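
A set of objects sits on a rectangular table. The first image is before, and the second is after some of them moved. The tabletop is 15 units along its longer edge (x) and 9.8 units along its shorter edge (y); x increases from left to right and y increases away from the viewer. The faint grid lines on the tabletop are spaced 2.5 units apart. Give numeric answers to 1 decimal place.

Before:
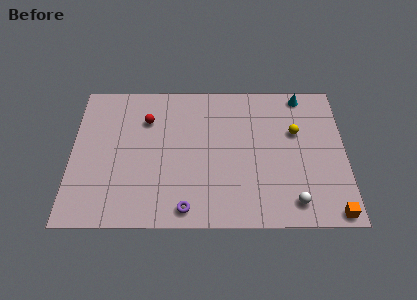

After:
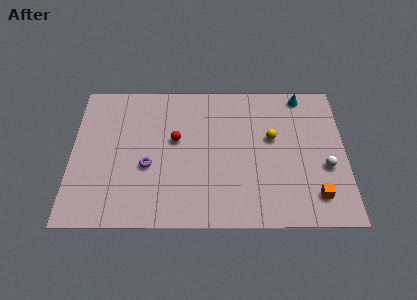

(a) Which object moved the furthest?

the purple torus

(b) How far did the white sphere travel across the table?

2.9

From (12.1, 1.5) to (13.9, 3.8), the white sphere covered √(1.8² + 2.3²) ≈ 2.9 units.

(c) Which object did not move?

the cyan cone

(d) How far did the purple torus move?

3.5

From (6.3, 1.1) to (4.2, 3.9), the purple torus covered √(2.1² + 2.8²) ≈ 3.5 units.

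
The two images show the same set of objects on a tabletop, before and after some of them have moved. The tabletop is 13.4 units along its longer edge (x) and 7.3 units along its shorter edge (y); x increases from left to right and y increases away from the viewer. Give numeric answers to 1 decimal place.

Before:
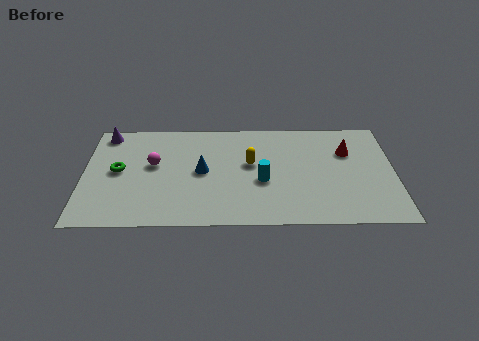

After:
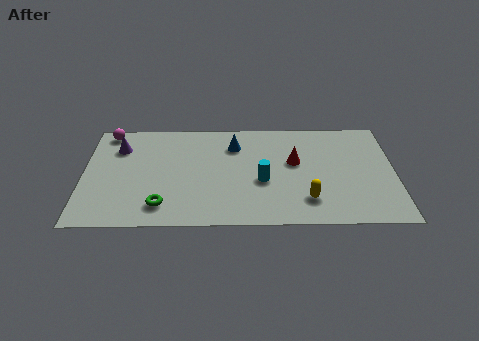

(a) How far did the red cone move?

2.4

From (11.4, 5.0) to (9.1, 4.3), the red cone covered √(2.3² + 0.7²) ≈ 2.4 units.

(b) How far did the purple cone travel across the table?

1.2

The purple cone was near (0.9, 6.4) before and (1.5, 5.4) after, so it travelled √(0.6² + 1.0²) ≈ 1.2 units.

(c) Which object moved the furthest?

the yellow capsule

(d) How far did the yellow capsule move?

3.5

The yellow capsule was near (7.2, 4.2) before and (9.6, 1.7) after, so it travelled √(2.4² + 2.5²) ≈ 3.5 units.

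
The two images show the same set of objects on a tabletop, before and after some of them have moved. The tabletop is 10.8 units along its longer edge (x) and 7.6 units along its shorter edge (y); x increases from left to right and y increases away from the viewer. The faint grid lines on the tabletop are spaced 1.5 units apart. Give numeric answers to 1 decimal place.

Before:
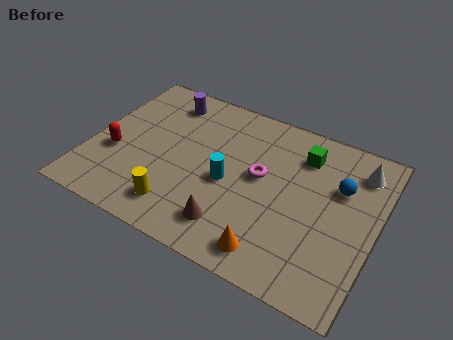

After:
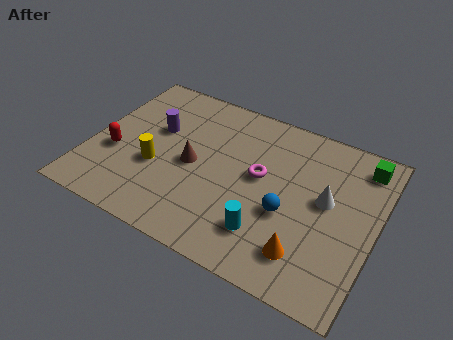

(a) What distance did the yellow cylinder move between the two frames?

1.9

The yellow cylinder was near (3.7, 1.4) before and (2.6, 2.9) after, so it travelled √(1.1² + 1.5²) ≈ 1.9 units.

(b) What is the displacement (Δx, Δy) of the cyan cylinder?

(1.7, -1.6)

The cyan cylinder started near (5.3, 3.4) and ended near (7.0, 1.8).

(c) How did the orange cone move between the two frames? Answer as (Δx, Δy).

(1.2, 0.5)

The orange cone was at about (7.3, 1.1) and moved to about (8.5, 1.6).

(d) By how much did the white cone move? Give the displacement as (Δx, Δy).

(-1.0, -1.9)

The white cone was at about (9.9, 6.1) and moved to about (8.9, 4.2).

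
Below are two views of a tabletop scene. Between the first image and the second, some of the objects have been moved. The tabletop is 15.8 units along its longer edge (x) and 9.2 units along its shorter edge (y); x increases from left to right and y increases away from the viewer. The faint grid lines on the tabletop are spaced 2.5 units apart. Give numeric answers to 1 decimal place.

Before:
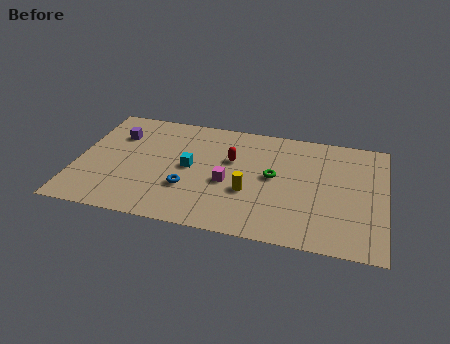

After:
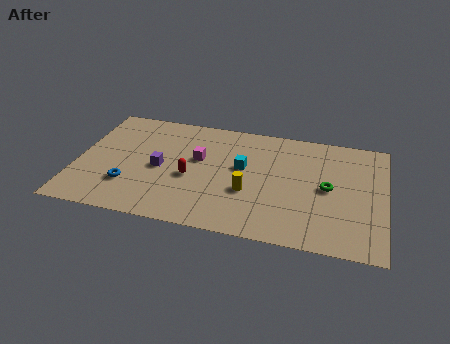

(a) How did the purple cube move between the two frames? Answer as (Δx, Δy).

(2.4, -2.3)

The purple cube started near (1.9, 6.6) and ended near (4.3, 4.3).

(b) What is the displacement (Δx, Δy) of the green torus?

(2.8, -0.3)

The green torus started near (10.1, 4.9) and ended near (12.9, 4.6).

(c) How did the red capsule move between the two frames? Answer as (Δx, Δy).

(-2.0, -1.9)

From the two frames, the red capsule sits at roughly (7.9, 5.8) before and (5.9, 3.9) after.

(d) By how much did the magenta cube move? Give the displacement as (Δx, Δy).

(-1.6, 1.6)

From the two frames, the magenta cube sits at roughly (7.8, 3.9) before and (6.2, 5.5) after.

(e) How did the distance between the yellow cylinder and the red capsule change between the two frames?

+0.4

The distance was about 2.6 in the first image and 3.0 in the second, so they moved 0.4 units further apart.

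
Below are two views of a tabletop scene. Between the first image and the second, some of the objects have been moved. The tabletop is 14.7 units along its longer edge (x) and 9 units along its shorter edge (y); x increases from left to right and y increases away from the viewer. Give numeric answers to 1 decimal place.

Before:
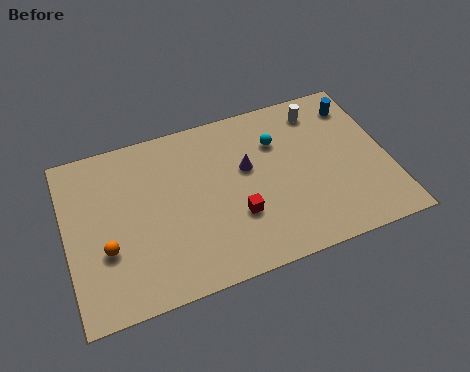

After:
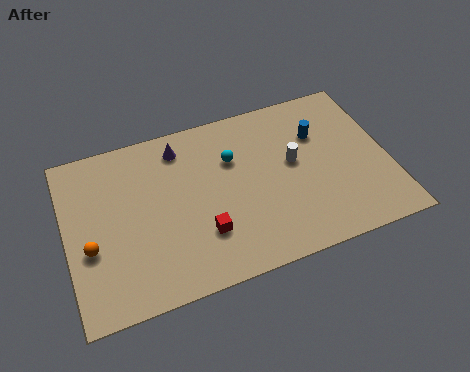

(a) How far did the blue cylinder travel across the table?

2.2

From (13.6, 7.3) to (11.7, 6.2), the blue cylinder covered √(1.9² + 1.1²) ≈ 2.2 units.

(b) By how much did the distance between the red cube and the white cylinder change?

-1.2

The distance was about 6.2 in the first image and 5.0 in the second, so they moved 1.2 units closer together.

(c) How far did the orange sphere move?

0.8

The orange sphere moved from about (1.7, 3.2) to (1.0, 3.5), a distance of √(0.7² + 0.3²) ≈ 0.8.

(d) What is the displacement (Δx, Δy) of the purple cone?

(-2.9, 2.1)

The purple cone started near (8.3, 5.4) and ended near (5.4, 7.5).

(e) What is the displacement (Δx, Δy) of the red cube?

(-1.6, -0.4)

The red cube started near (7.6, 3.0) and ended near (6.0, 2.6).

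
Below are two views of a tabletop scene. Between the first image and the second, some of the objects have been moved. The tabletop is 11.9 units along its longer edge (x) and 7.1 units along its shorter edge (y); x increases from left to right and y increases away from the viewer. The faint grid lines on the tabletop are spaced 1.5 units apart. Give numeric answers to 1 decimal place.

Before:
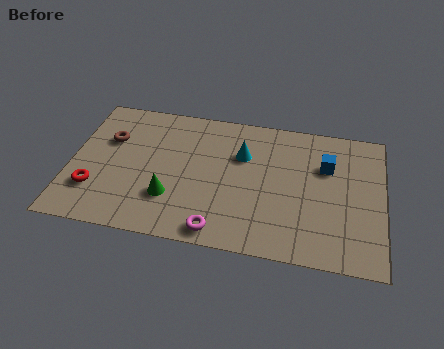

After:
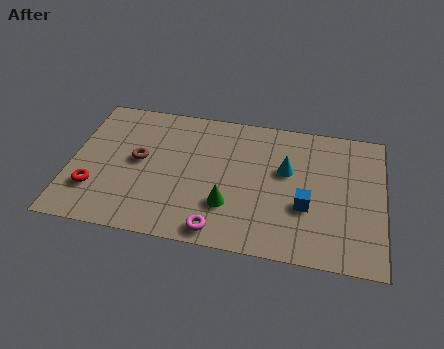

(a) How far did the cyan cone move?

1.8

The cyan cone moved from about (6.5, 4.8) to (8.2, 4.3), a distance of √(1.7² + 0.5²) ≈ 1.8.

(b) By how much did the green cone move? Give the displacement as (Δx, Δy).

(2.2, 0.0)

The green cone was at about (3.9, 2.1) and moved to about (6.1, 2.1).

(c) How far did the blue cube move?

2.3

The blue cube was near (9.7, 4.8) before and (9.0, 2.6) after, so it travelled √(0.7² + 2.2²) ≈ 2.3 units.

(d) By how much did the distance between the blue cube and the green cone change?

-3.5

The distance was about 6.4 in the first image and 2.9 in the second, so they moved 3.5 units closer together.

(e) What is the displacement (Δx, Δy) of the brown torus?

(1.2, -0.9)

From the two frames, the brown torus sits at roughly (1.4, 4.7) before and (2.6, 3.8) after.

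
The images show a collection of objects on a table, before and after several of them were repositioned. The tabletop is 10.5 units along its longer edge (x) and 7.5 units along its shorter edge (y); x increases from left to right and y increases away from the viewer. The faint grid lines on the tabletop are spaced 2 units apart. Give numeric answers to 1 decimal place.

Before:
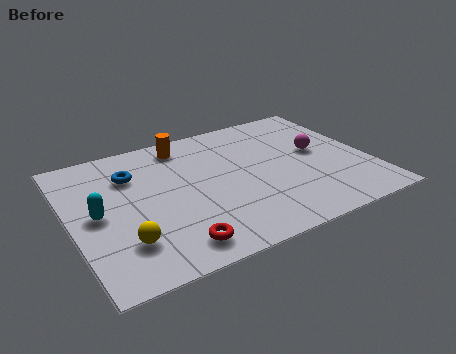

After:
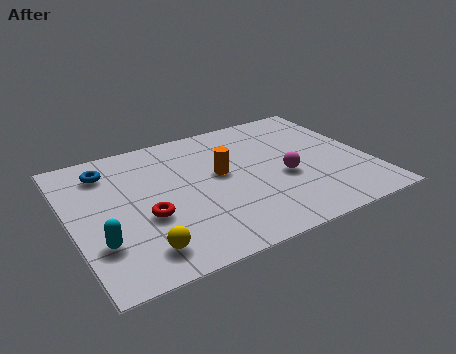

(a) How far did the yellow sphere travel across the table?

0.8

From (1.6, 1.9) to (2.1, 1.3), the yellow sphere covered √(0.5² + 0.6²) ≈ 0.8 units.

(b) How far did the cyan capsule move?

1.5

From (0.9, 3.7) to (0.8, 2.2), the cyan capsule covered √(0.1² + 1.5²) ≈ 1.5 units.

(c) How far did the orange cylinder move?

2.4

The orange cylinder moved from about (4.3, 6.4) to (5.3, 4.2), a distance of √(1.0² + 2.2²) ≈ 2.4.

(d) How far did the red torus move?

1.9

The red torus moved from about (3.2, 1.1) to (2.5, 2.9), a distance of √(0.7² + 1.8²) ≈ 1.9.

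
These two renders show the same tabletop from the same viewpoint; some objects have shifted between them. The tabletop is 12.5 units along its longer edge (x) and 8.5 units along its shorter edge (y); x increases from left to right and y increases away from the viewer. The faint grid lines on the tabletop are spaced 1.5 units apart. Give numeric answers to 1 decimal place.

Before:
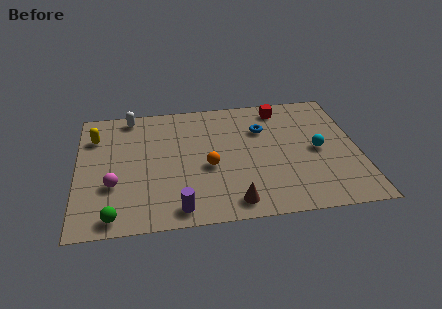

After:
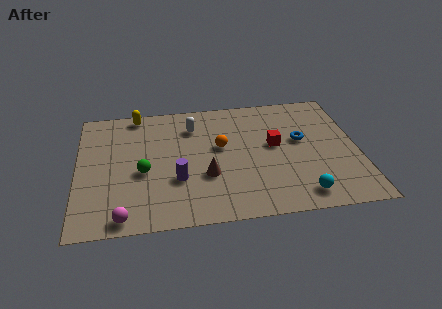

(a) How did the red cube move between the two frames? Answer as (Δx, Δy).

(-0.4, -2.6)

From the two frames, the red cube sits at roughly (9.2, 7.3) before and (8.8, 4.7) after.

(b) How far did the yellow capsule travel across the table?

2.4

From (0.8, 6.3) to (2.7, 7.7), the yellow capsule covered √(1.9² + 1.4²) ≈ 2.4 units.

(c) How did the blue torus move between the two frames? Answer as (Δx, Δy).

(1.7, -1.0)

The blue torus was at about (8.3, 5.9) and moved to about (10.0, 4.9).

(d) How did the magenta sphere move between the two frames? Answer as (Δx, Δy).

(0.4, -2.1)

The magenta sphere was at about (1.6, 2.9) and moved to about (2.0, 0.8).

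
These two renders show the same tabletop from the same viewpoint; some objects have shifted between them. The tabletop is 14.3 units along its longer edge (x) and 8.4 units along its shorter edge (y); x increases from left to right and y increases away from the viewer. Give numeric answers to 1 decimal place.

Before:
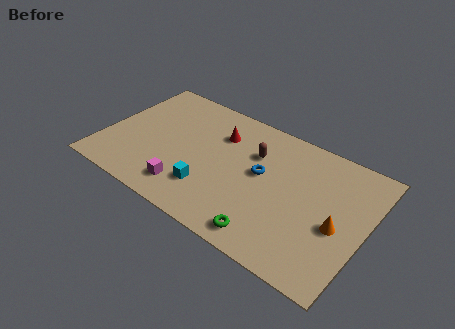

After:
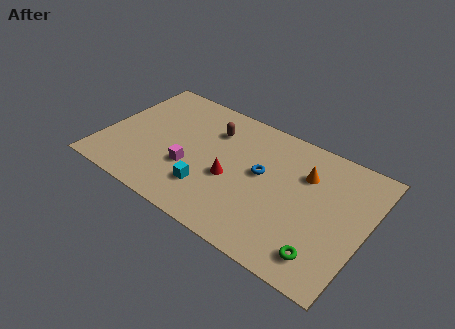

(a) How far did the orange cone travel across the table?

3.1

From (12.9, 3.6) to (10.8, 5.9), the orange cone covered √(2.1² + 2.3²) ≈ 3.1 units.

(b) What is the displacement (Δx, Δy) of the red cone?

(1.1, -2.6)

The red cone started near (6.0, 6.1) and ended near (7.1, 3.5).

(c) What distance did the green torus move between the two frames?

2.9

The green torus moved from about (9.6, 1.1) to (12.5, 1.5), a distance of √(2.9² + 0.4²) ≈ 2.9.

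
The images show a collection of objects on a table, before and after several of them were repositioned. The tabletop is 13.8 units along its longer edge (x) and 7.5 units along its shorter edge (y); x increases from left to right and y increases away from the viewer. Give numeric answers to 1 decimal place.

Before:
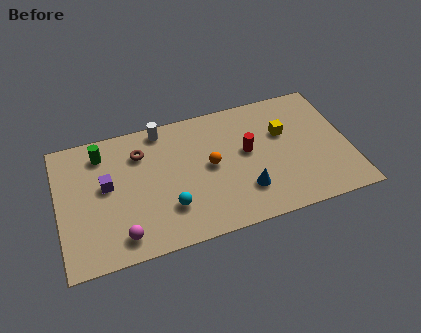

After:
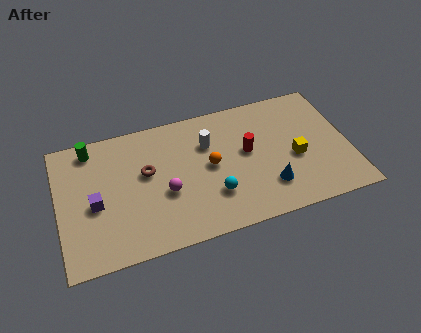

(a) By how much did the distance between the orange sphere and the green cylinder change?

+0.6

Before: roughly 5.5 units apart; after: 6.1. That's 0.6 units further apart.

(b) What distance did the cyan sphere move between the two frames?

2.1

The cyan sphere was near (5.1, 2.1) before and (7.2, 2.2) after, so it travelled √(2.1² + 0.1²) ≈ 2.1 units.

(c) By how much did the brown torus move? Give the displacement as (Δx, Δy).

(0.2, -1.2)

From the two frames, the brown torus sits at roughly (4.0, 5.6) before and (4.2, 4.4) after.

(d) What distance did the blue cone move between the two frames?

1.1

From (8.7, 2.0) to (9.8, 1.9), the blue cone covered √(1.1² + 0.1²) ≈ 1.1 units.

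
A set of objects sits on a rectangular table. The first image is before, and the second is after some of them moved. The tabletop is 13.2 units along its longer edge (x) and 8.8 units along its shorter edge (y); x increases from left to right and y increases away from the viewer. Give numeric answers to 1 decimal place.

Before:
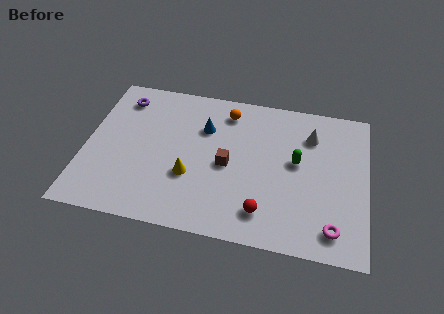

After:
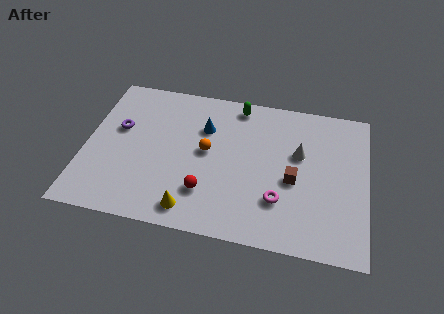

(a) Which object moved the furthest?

the green capsule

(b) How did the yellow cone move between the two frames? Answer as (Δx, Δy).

(0.2, -1.9)

The yellow cone was at about (5.0, 3.1) and moved to about (5.2, 1.2).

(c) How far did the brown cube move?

3.1

The brown cube moved from about (6.7, 4.1) to (9.8, 3.8), a distance of √(3.1² + 0.3²) ≈ 3.1.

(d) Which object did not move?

the blue cone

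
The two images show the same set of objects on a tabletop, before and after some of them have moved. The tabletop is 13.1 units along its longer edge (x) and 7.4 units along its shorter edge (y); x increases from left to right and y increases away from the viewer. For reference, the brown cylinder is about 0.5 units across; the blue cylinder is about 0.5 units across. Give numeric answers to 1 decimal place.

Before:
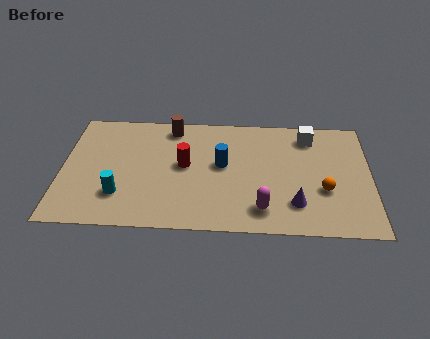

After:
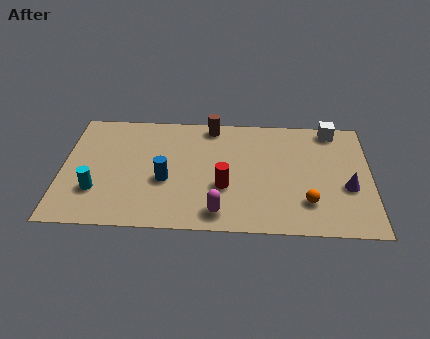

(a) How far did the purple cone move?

2.5

From (9.9, 1.8) to (12.1, 2.9), the purple cone covered √(2.2² + 1.1²) ≈ 2.5 units.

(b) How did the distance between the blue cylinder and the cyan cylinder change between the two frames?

-1.8

Before: roughly 4.8 units apart; after: 3.0. That's 1.8 units closer together.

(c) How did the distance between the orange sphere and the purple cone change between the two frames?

+0.5

The distance was about 1.5 in the first image and 2.0 in the second, so they moved 0.5 units further apart.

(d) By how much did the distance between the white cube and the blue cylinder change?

+3.8

The distance was about 4.2 in the first image and 8.0 in the second, so they moved 3.8 units further apart.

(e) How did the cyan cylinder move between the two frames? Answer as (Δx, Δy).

(-1.0, 0.2)

From the two frames, the cyan cylinder sits at roughly (2.5, 2.0) before and (1.5, 2.2) after.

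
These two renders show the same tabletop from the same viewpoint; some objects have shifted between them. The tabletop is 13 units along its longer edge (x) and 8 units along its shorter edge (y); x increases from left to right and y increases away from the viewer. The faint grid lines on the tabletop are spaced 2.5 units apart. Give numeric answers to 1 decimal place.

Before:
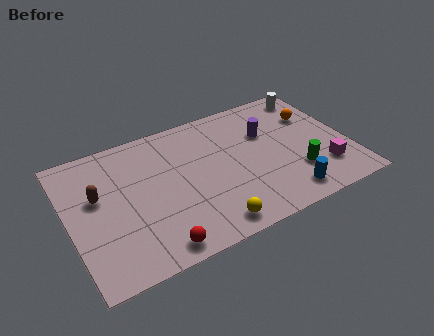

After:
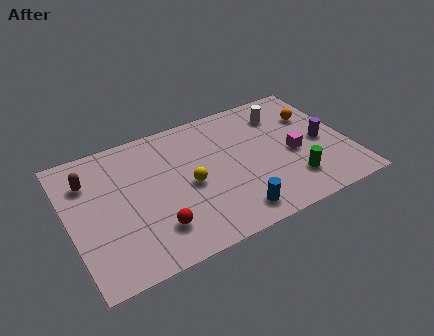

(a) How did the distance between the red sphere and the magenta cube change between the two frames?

-1.2

Before: roughly 8.1 units apart; after: 6.9. That's 1.2 units closer together.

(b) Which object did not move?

the orange sphere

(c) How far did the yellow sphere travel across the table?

2.8

From (6.1, 1.0) to (5.5, 3.7), the yellow sphere covered √(0.6² + 2.7²) ≈ 2.8 units.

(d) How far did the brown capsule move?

1.1

The brown capsule moved from about (1.4, 4.8) to (1.1, 5.9), a distance of √(0.3² + 1.1²) ≈ 1.1.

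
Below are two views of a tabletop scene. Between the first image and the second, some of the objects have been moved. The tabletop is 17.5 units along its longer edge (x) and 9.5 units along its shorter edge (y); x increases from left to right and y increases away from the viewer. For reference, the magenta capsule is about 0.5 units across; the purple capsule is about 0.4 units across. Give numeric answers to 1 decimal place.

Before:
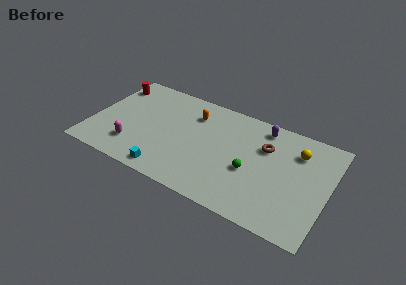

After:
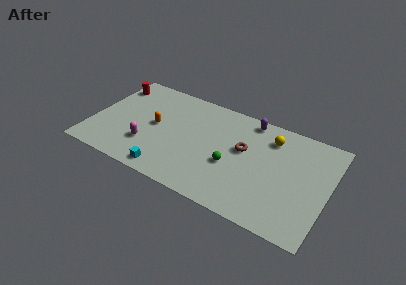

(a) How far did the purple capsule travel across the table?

1.0

The purple capsule moved from about (12.3, 8.2) to (11.3, 8.5), a distance of √(1.0² + 0.3²) ≈ 1.0.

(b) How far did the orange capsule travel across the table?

3.5

From (7.2, 7.2) to (4.6, 4.9), the orange capsule covered √(2.6² + 2.3²) ≈ 3.5 units.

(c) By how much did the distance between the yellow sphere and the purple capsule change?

-0.9

The distance was about 2.9 in the first image and 2.0 in the second, so they moved 0.9 units closer together.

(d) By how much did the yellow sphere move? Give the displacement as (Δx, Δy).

(-2.0, 0.4)

From the two frames, the yellow sphere sits at roughly (15.0, 7.1) before and (13.0, 7.5) after.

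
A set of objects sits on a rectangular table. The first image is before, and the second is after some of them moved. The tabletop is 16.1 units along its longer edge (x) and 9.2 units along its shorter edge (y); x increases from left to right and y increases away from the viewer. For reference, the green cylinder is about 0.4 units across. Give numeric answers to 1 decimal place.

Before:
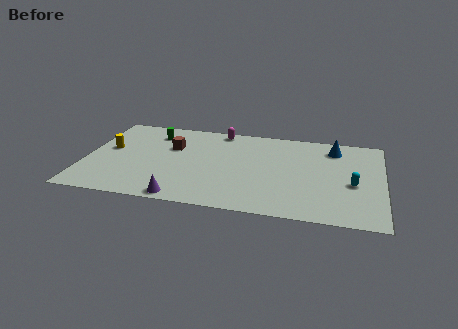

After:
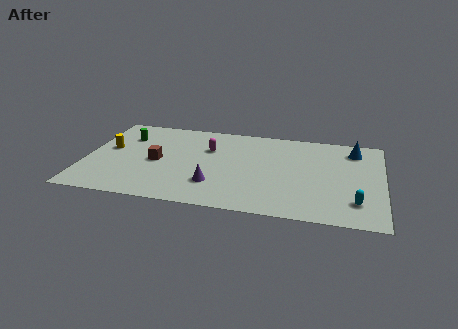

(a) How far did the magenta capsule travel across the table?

2.2

The magenta capsule moved from about (7.1, 8.3) to (6.6, 6.2), a distance of √(0.5² + 2.1²) ≈ 2.2.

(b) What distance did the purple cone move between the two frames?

2.3

The purple cone moved from about (5.5, 0.8) to (7.1, 2.5), a distance of √(1.6² + 1.7²) ≈ 2.3.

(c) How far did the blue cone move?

1.1

From (13.4, 7.5) to (14.5, 7.5), the blue cone covered √(1.1² + 0.0²) ≈ 1.1 units.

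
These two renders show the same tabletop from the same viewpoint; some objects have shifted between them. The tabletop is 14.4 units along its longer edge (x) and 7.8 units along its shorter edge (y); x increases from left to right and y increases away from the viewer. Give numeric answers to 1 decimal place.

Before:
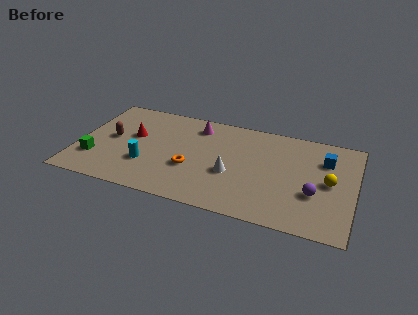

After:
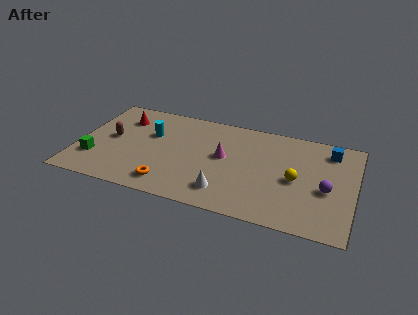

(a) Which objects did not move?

the brown capsule and the green cube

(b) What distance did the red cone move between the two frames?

1.5

The red cone moved from about (2.8, 4.6) to (2.1, 5.9), a distance of √(0.7² + 1.3²) ≈ 1.5.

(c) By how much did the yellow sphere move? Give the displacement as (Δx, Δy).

(-1.7, -0.3)

From the two frames, the yellow sphere sits at roughly (13.1, 3.9) before and (11.4, 3.6) after.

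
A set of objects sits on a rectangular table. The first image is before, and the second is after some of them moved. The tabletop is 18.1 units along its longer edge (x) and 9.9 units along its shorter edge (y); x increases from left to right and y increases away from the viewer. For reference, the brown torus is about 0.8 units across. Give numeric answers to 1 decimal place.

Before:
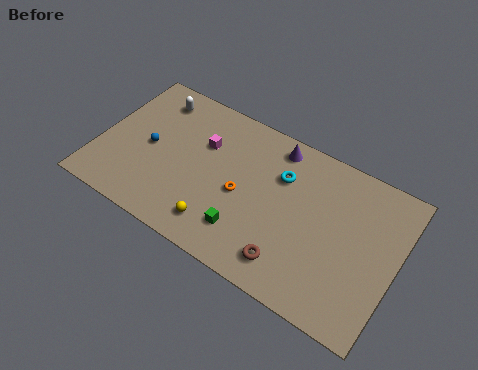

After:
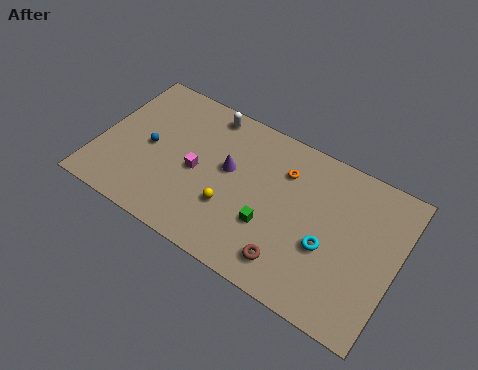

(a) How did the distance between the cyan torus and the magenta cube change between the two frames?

+3.3

The distance was about 4.8 in the first image and 8.1 in the second, so they moved 3.3 units further apart.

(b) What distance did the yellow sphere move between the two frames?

1.6

From (7.8, 1.8) to (8.3, 3.3), the yellow sphere covered √(0.5² + 1.5²) ≈ 1.6 units.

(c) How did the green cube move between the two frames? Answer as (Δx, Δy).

(1.3, 1.1)

The green cube was at about (9.4, 2.3) and moved to about (10.7, 3.4).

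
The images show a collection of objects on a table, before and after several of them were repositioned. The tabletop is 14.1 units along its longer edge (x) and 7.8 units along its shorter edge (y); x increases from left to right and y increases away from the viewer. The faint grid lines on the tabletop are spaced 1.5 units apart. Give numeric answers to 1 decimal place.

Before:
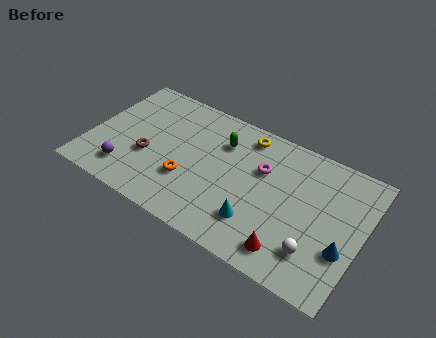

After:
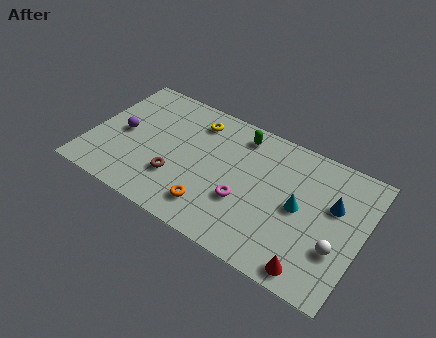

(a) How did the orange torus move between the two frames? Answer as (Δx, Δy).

(1.4, -1.0)

From the two frames, the orange torus sits at roughly (5.3, 2.6) before and (6.7, 1.6) after.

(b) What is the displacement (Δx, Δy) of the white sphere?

(1.0, 0.7)

From the two frames, the white sphere sits at roughly (12.0, 1.9) before and (13.0, 2.6) after.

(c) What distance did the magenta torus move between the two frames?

2.4

The magenta torus moved from about (8.8, 5.1) to (8.2, 2.8), a distance of √(0.6² + 2.3²) ≈ 2.4.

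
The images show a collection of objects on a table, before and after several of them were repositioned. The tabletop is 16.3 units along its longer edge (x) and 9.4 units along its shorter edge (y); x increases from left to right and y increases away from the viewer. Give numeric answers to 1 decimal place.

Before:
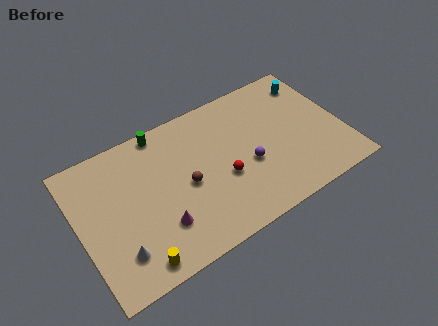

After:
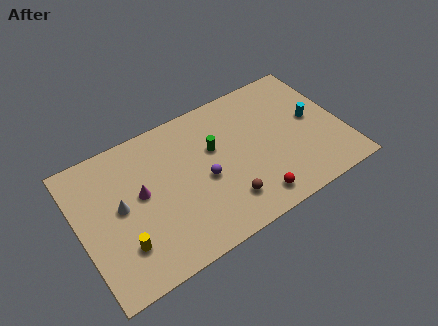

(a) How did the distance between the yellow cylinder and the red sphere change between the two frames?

+1.6

The distance was about 6.4 in the first image and 8.0 in the second, so they moved 1.6 units further apart.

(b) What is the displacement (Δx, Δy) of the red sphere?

(1.5, -2.3)

The red sphere started near (8.7, 3.7) and ended near (10.2, 1.4).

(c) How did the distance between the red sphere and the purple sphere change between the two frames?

+2.2

They were about 1.6 units apart before and 3.8 after — 2.2 units further apart.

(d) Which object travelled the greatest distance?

the green cylinder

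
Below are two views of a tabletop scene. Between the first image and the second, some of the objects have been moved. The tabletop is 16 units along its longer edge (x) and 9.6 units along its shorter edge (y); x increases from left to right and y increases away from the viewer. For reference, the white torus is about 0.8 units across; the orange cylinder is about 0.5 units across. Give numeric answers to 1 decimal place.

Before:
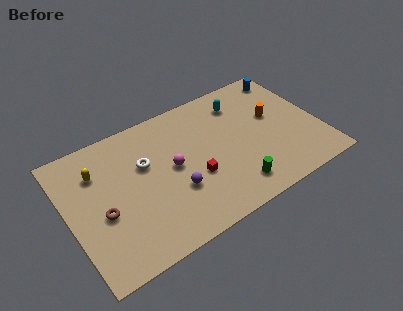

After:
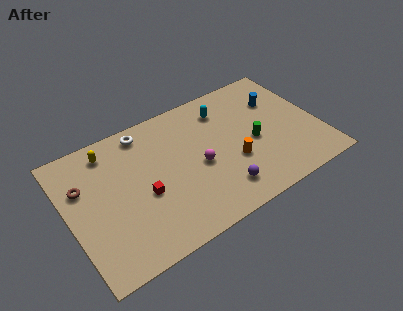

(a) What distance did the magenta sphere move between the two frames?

1.7

From (6.6, 5.0) to (8.2, 4.3), the magenta sphere covered √(1.6² + 0.7²) ≈ 1.7 units.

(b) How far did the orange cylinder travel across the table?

3.7

The orange cylinder was near (13.3, 5.6) before and (10.3, 3.5) after, so it travelled √(3.0² + 2.1²) ≈ 3.7 units.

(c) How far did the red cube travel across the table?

3.2

From (7.8, 3.6) to (4.6, 4.0), the red cube covered √(3.2² + 0.4²) ≈ 3.2 units.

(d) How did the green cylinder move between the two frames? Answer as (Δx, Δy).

(1.8, 2.6)

The green cylinder was at about (10.0, 1.7) and moved to about (11.8, 4.3).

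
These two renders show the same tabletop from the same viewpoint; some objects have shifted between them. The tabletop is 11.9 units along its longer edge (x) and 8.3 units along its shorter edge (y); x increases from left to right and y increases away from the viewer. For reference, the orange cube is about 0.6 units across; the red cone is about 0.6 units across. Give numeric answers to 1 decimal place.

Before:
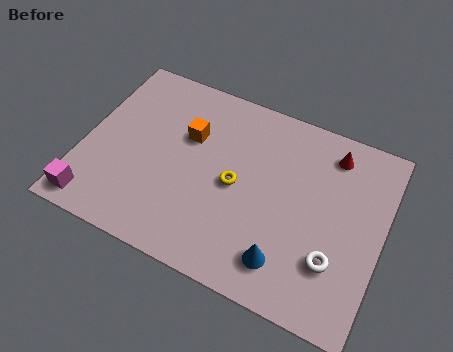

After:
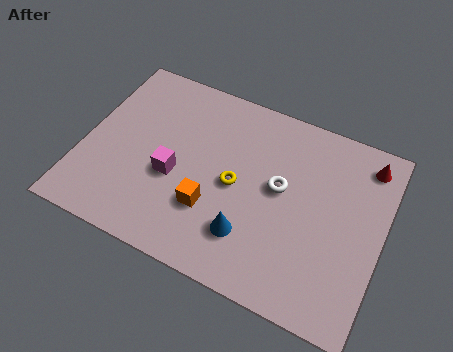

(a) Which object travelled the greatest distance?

the magenta cube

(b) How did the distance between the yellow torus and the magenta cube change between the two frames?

-3.6

Before: roughly 6.1 units apart; after: 2.5. That's 3.6 units closer together.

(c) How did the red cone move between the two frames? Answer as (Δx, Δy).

(1.4, 0.1)

The red cone was at about (9.6, 6.9) and moved to about (11.0, 7.0).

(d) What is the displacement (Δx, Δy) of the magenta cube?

(2.9, 2.4)

From the two frames, the magenta cube sits at roughly (0.8, 1.0) before and (3.7, 3.4) after.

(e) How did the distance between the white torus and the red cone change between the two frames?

-0.5

The distance was about 4.5 in the first image and 4.0 in the second, so they moved 0.5 units closer together.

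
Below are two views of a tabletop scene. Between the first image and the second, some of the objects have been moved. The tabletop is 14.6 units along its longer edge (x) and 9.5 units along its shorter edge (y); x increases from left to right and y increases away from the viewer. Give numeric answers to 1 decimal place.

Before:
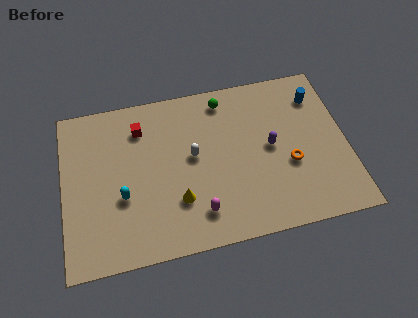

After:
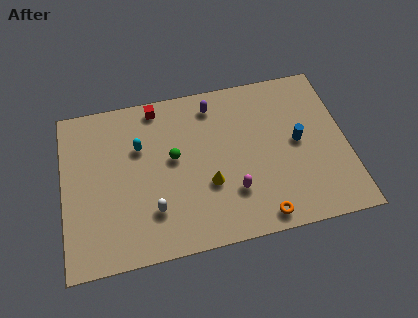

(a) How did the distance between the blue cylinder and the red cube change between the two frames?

-1.2

Before: roughly 9.2 units apart; after: 8.0. That's 1.2 units closer together.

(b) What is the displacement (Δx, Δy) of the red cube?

(0.9, 1.1)

The red cube was at about (4.1, 7.4) and moved to about (5.0, 8.5).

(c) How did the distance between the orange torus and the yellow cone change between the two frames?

-2.4

The distance was about 5.9 in the first image and 3.5 in the second, so they moved 2.4 units closer together.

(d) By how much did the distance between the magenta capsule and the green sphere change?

-2.6

The distance was about 6.5 in the first image and 3.9 in the second, so they moved 2.6 units closer together.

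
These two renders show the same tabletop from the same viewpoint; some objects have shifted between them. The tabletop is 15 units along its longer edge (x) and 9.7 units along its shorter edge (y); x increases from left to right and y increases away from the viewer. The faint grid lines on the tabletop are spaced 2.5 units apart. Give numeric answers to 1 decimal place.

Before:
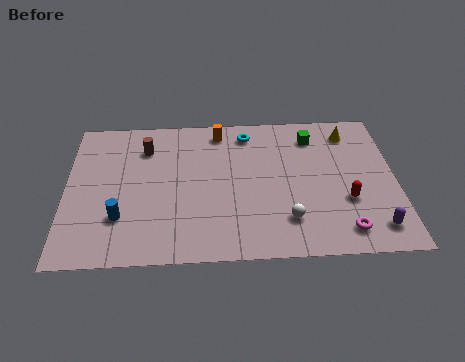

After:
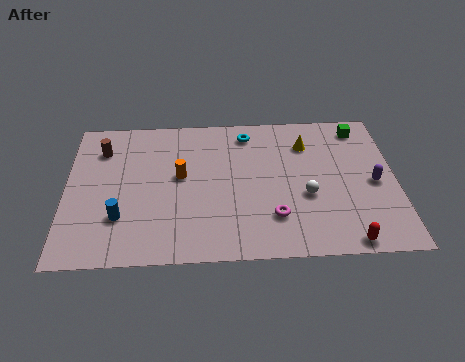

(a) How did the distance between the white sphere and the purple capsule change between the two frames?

-0.8

They were about 4.0 units apart before and 3.2 after — 0.8 units closer together.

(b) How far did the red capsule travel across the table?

2.6

The red capsule moved from about (12.7, 3.4) to (12.6, 0.8), a distance of √(0.1² + 2.6²) ≈ 2.6.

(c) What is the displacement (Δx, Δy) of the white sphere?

(0.9, 1.5)

The white sphere started near (10.0, 2.3) and ended near (10.9, 3.8).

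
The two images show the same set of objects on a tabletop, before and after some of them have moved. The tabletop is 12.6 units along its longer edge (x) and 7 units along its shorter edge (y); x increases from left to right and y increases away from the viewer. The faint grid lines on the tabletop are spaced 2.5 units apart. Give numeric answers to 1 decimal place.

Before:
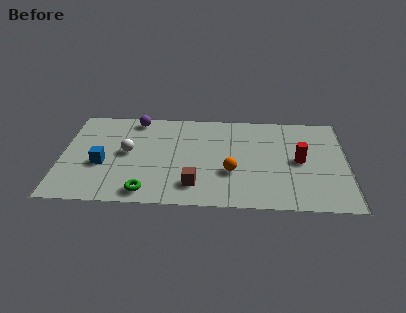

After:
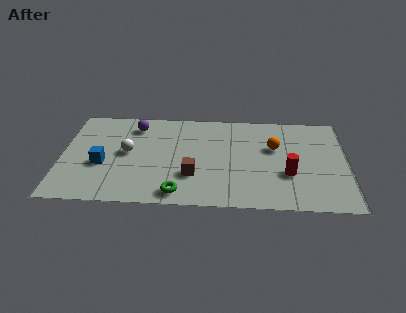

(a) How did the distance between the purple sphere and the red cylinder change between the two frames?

-0.3

The distance was about 7.8 in the first image and 7.5 in the second, so they moved 0.3 units closer together.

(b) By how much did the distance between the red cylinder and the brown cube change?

-0.8

They were about 5.0 units apart before and 4.2 after — 0.8 units closer together.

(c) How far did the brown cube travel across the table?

0.7

The brown cube moved from about (5.9, 1.5) to (5.8, 2.2), a distance of √(0.1² + 0.7²) ≈ 0.7.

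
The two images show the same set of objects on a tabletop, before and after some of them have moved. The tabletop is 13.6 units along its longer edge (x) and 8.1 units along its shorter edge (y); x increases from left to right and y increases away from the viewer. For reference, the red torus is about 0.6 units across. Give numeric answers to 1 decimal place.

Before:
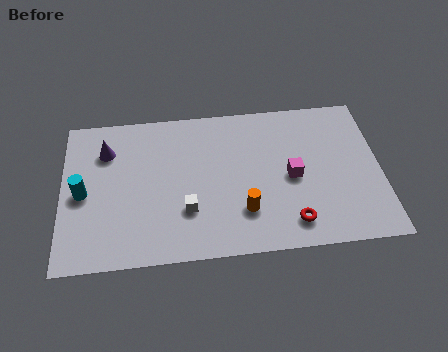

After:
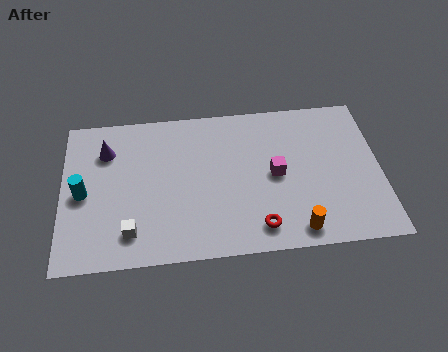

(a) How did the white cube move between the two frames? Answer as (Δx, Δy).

(-2.4, -0.9)

The white cube started near (5.3, 2.5) and ended near (2.9, 1.6).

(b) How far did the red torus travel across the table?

1.4

From (9.7, 1.4) to (8.3, 1.3), the red torus covered √(1.4² + 0.1²) ≈ 1.4 units.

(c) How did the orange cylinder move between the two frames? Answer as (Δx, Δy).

(2.2, -1.2)

The orange cylinder started near (7.7, 2.2) and ended near (9.9, 1.0).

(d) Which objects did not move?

the purple cone and the cyan cylinder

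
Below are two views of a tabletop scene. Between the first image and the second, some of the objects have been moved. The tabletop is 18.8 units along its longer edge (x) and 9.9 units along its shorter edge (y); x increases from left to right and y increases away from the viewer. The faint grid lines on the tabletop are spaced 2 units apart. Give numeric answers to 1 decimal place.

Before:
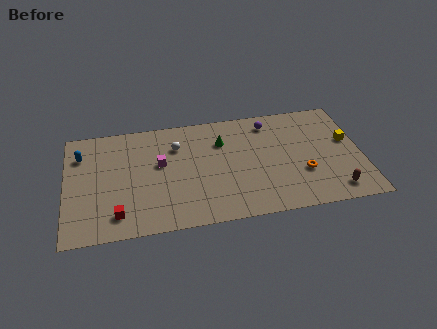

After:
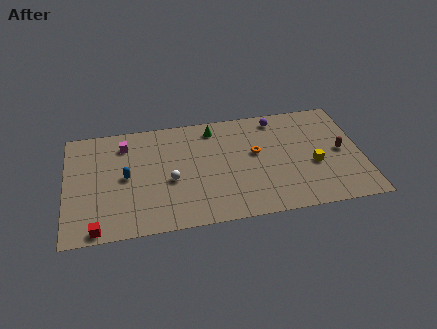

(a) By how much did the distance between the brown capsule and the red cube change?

+2.4

Before: roughly 13.7 units apart; after: 16.1. That's 2.4 units further apart.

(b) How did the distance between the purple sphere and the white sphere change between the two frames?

+2.2

The distance was about 6.1 in the first image and 8.3 in the second, so they moved 2.2 units further apart.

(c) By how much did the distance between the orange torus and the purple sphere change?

-2.0

Before: roughly 5.3 units apart; after: 3.3. That's 2.0 units closer together.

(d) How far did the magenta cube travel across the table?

3.0

From (6.0, 5.8) to (3.8, 7.9), the magenta cube covered √(2.2² + 2.1²) ≈ 3.0 units.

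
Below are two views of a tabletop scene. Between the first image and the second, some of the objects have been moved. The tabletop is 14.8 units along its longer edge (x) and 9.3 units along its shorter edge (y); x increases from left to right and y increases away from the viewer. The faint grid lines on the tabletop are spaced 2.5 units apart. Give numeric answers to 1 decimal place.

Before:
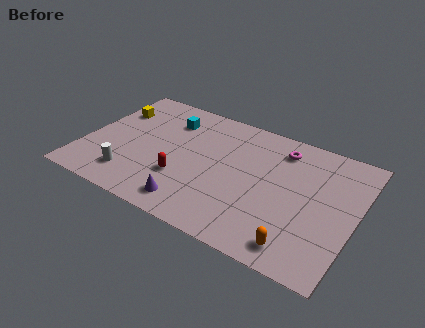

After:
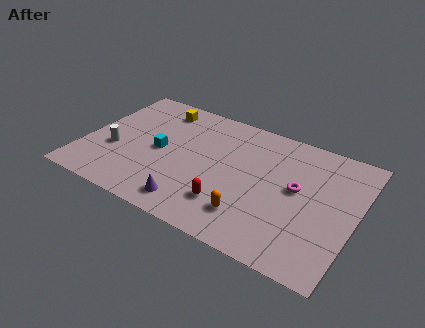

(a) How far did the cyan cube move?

2.6

From (4.2, 7.1) to (4.1, 4.5), the cyan cube covered √(0.1² + 2.6²) ≈ 2.6 units.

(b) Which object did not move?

the purple cone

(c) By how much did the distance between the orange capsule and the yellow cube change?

-4.0

They were about 12.3 units apart before and 8.3 after — 4.0 units closer together.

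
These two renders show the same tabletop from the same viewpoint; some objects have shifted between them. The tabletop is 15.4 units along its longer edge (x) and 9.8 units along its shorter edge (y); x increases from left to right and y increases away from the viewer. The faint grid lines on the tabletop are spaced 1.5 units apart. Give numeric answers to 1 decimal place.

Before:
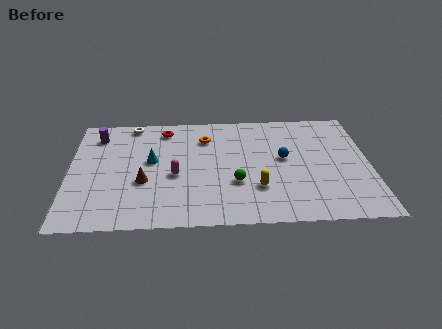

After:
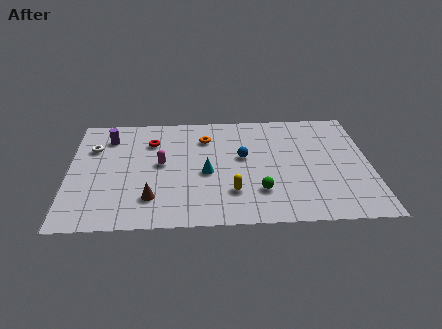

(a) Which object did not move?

the orange torus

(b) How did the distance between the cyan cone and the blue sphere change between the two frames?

-4.5

They were about 6.8 units apart before and 2.3 after — 4.5 units closer together.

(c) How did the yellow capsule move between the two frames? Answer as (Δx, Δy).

(-1.3, -0.3)

The yellow capsule was at about (9.6, 2.9) and moved to about (8.3, 2.6).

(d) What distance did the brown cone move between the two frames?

1.5

From (3.8, 3.7) to (4.2, 2.3), the brown cone covered √(0.4² + 1.4²) ≈ 1.5 units.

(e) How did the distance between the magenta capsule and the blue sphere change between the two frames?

-1.5

Before: roughly 5.7 units apart; after: 4.2. That's 1.5 units closer together.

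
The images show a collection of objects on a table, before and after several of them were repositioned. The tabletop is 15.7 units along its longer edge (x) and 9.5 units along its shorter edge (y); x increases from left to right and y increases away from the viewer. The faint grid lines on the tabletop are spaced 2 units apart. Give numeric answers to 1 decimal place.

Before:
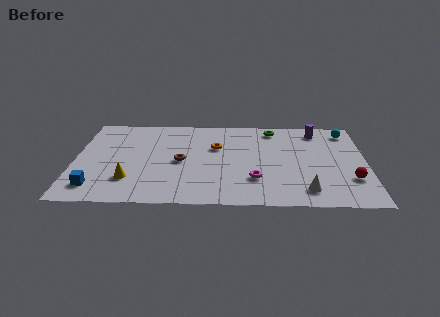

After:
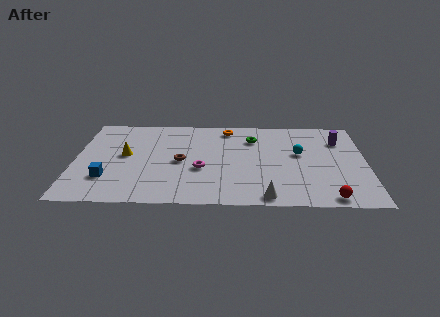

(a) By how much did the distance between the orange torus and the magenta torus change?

+0.7

The distance was about 4.0 in the first image and 4.7 in the second, so they moved 0.7 units further apart.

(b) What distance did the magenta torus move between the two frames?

3.1

The magenta torus moved from about (9.7, 2.7) to (6.8, 3.7), a distance of √(2.9² + 1.0²) ≈ 3.1.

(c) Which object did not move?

the brown torus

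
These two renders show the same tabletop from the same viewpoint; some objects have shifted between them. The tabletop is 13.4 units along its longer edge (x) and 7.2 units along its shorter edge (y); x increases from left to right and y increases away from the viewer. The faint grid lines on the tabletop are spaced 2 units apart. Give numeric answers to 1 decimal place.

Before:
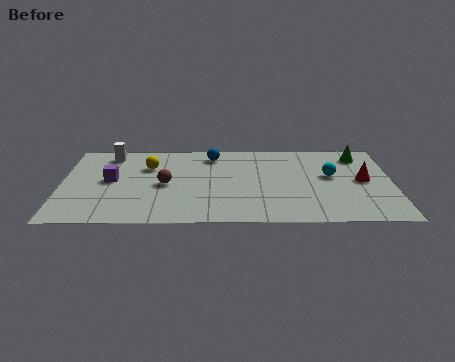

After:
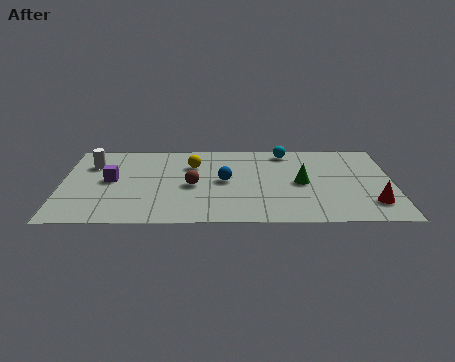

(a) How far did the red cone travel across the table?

2.0

From (12.2, 3.7) to (12.5, 1.7), the red cone covered √(0.3² + 2.0²) ≈ 2.0 units.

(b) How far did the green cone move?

3.4

The green cone was near (12.1, 5.9) before and (9.7, 3.5) after, so it travelled √(2.4² + 2.4²) ≈ 3.4 units.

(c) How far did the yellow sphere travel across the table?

1.8

The yellow sphere was near (3.5, 5.0) before and (5.3, 5.1) after, so it travelled √(1.8² + 0.1²) ≈ 1.8 units.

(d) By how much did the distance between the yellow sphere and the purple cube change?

+1.6

They were about 1.9 units apart before and 3.5 after — 1.6 units further apart.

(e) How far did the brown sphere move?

1.1

The brown sphere was near (4.2, 3.4) before and (5.3, 3.3) after, so it travelled √(1.1² + 0.1²) ≈ 1.1 units.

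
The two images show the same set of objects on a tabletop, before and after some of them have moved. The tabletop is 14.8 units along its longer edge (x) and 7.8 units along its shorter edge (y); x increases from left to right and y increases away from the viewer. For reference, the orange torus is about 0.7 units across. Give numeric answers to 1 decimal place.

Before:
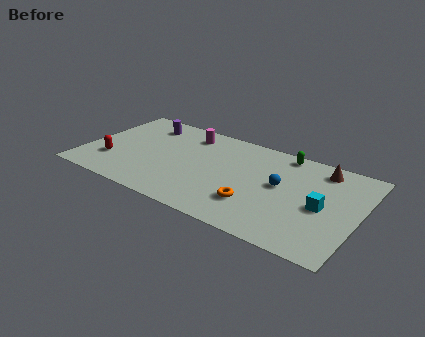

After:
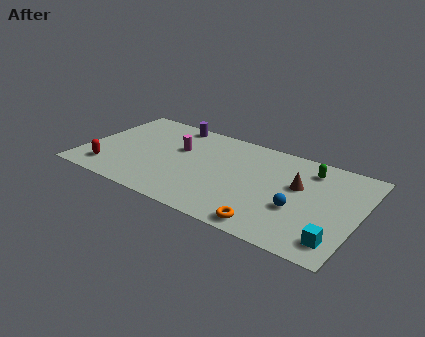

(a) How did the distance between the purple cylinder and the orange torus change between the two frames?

+0.9

The distance was about 7.9 in the first image and 8.8 in the second, so they moved 0.9 units further apart.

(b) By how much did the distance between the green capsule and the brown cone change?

-0.5

The distance was about 2.1 in the first image and 1.6 in the second, so they moved 0.5 units closer together.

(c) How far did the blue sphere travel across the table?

1.8

The blue sphere was near (10.6, 4.3) before and (11.7, 2.9) after, so it travelled √(1.1² + 1.4²) ≈ 1.8 units.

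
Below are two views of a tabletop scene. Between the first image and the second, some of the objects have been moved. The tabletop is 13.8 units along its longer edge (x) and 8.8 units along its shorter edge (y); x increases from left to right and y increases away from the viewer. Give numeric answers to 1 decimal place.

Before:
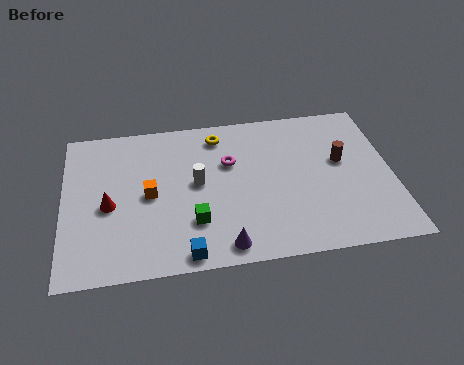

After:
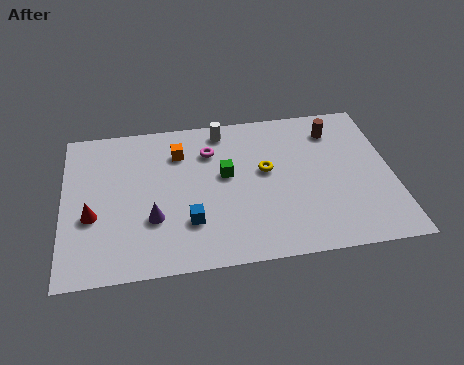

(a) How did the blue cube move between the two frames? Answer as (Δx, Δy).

(0.2, 1.7)

The blue cube was at about (5.0, 0.8) and moved to about (5.2, 2.5).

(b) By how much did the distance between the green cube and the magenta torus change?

-2.0

Before: roughly 3.6 units apart; after: 1.6. That's 2.0 units closer together.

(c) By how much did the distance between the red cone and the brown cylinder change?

+1.0

They were about 9.9 units apart before and 10.9 after — 1.0 units further apart.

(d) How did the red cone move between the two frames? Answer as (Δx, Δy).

(-0.7, -0.5)

The red cone was at about (1.9, 3.9) and moved to about (1.2, 3.4).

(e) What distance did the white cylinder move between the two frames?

3.2

From (5.6, 4.7) to (6.8, 7.7), the white cylinder covered √(1.2² + 3.0²) ≈ 3.2 units.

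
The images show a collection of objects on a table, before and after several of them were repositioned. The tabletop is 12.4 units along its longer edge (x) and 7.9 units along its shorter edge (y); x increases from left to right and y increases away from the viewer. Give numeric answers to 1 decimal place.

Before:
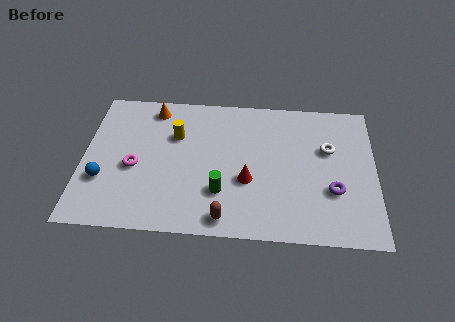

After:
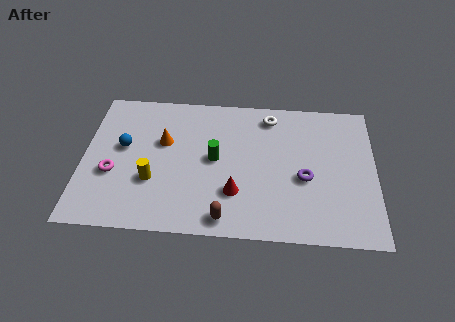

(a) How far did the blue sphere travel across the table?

2.1

The blue sphere was near (0.9, 2.6) before and (1.7, 4.5) after, so it travelled √(0.8² + 1.9²) ≈ 2.1 units.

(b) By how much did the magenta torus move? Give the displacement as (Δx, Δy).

(-0.9, -0.4)

The magenta torus started near (2.2, 3.4) and ended near (1.3, 3.0).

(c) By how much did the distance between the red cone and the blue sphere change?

-0.8

Before: roughly 6.1 units apart; after: 5.3. That's 0.8 units closer together.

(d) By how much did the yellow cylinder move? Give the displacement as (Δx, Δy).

(-0.9, -2.6)

From the two frames, the yellow cylinder sits at roughly (3.9, 5.3) before and (3.0, 2.7) after.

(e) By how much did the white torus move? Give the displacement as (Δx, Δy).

(-2.5, 1.7)

The white torus was at about (10.4, 5.0) and moved to about (7.9, 6.7).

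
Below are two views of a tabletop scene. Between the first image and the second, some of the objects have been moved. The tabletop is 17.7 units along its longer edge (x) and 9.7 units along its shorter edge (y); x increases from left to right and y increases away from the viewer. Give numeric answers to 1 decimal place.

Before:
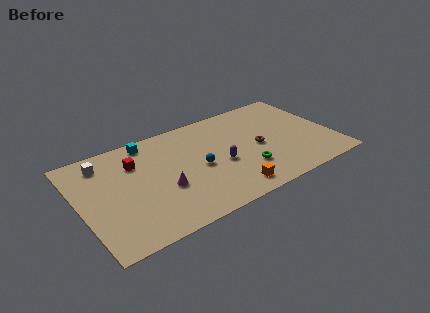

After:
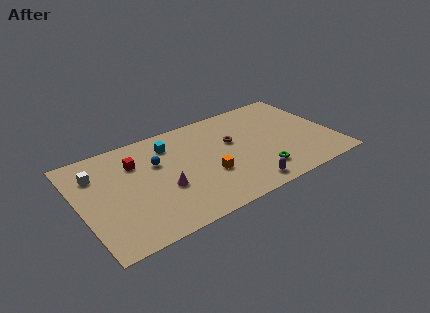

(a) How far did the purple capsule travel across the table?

3.1

From (9.7, 4.1) to (10.9, 1.2), the purple capsule covered √(1.2² + 2.9²) ≈ 3.1 units.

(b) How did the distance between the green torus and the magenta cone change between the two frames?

+0.9

They were about 5.8 units apart before and 6.7 after — 0.9 units further apart.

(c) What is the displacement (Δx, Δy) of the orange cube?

(-1.2, 2.1)

The orange cube was at about (9.9, 1.4) and moved to about (8.7, 3.5).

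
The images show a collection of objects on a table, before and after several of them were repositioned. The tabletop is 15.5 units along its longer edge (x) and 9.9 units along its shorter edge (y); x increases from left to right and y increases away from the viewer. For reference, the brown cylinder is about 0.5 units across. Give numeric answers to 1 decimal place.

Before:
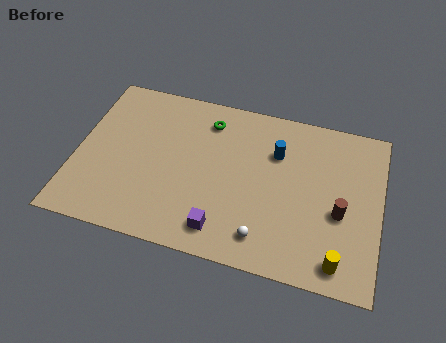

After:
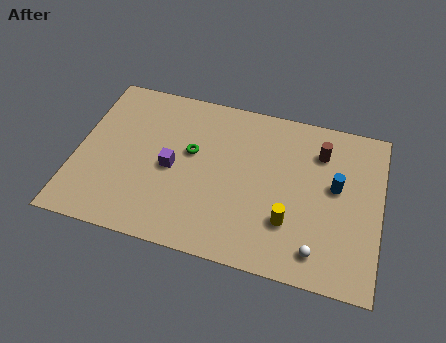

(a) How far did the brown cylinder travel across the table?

3.6

The brown cylinder moved from about (13.5, 4.1) to (12.3, 7.5), a distance of √(1.2² + 3.4²) ≈ 3.6.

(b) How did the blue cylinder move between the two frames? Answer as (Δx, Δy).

(3.1, -1.3)

The blue cylinder started near (10.1, 6.9) and ended near (13.2, 5.6).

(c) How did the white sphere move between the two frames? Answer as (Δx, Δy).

(2.7, -0.1)

From the two frames, the white sphere sits at roughly (9.8, 1.7) before and (12.5, 1.6) after.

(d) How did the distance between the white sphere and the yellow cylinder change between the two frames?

-1.8

They were about 3.8 units apart before and 2.0 after — 1.8 units closer together.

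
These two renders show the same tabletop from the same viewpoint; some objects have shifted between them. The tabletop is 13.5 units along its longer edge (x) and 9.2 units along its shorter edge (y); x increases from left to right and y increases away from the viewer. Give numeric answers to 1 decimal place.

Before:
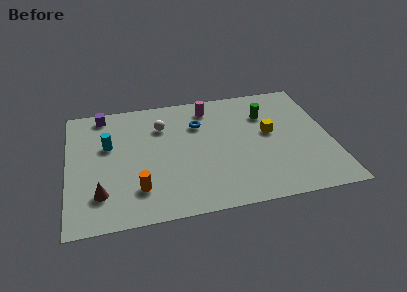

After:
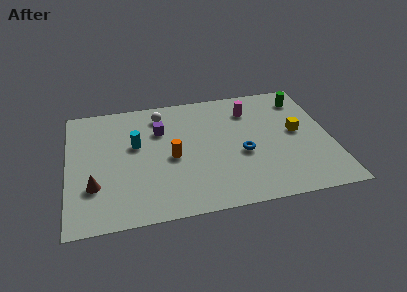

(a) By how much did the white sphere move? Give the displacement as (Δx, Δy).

(0.0, 0.9)

The white sphere started near (4.9, 6.7) and ended near (4.9, 7.6).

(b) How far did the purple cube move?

3.4

From (1.9, 8.2) to (4.8, 6.4), the purple cube covered √(2.9² + 1.8²) ≈ 3.4 units.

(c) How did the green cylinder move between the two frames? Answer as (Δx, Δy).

(2.0, 0.9)

The green cylinder started near (10.3, 6.6) and ended near (12.3, 7.5).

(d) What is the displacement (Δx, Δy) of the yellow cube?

(1.4, -0.2)

The yellow cube started near (10.4, 5.1) and ended near (11.8, 4.9).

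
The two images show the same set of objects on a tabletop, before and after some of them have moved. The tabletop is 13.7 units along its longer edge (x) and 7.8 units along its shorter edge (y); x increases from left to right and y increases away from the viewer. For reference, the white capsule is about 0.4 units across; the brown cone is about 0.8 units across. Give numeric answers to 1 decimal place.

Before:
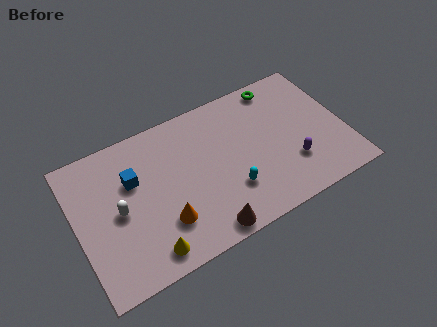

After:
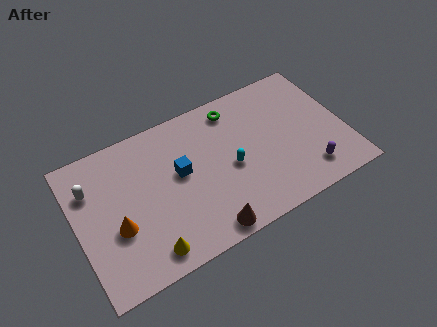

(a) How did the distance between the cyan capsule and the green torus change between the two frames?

-2.4

Before: roughly 5.6 units apart; after: 3.2. That's 2.4 units closer together.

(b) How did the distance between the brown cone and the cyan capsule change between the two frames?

+1.1

Before: roughly 2.1 units apart; after: 3.2. That's 1.1 units further apart.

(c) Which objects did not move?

the yellow cone and the brown cone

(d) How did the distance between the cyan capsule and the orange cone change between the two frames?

+2.5

They were about 3.4 units apart before and 5.9 after — 2.5 units further apart.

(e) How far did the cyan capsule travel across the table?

1.2

From (7.6, 2.3) to (7.8, 3.5), the cyan capsule covered √(0.2² + 1.2²) ≈ 1.2 units.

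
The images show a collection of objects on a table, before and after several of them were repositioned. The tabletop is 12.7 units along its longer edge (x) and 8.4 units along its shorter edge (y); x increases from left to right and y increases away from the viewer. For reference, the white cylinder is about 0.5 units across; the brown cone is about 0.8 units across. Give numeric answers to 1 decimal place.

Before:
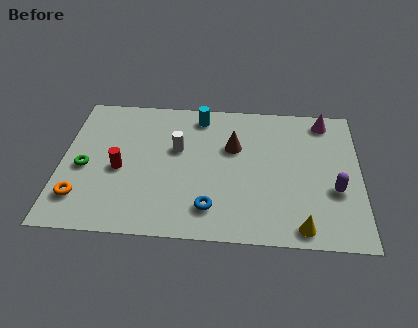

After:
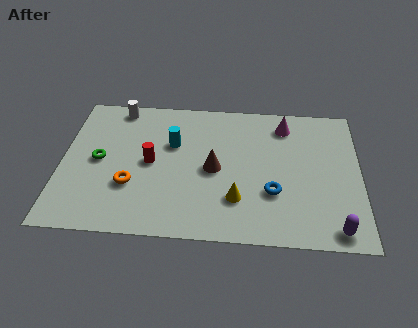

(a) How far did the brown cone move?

1.6

The brown cone moved from about (7.3, 5.4) to (6.5, 4.0), a distance of √(0.8² + 1.4²) ≈ 1.6.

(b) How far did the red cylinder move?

1.4

The red cylinder moved from about (2.5, 3.7) to (3.8, 4.2), a distance of √(1.3² + 0.5²) ≈ 1.4.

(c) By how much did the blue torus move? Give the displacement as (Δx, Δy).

(2.6, 1.1)

The blue torus was at about (6.4, 1.7) and moved to about (9.0, 2.8).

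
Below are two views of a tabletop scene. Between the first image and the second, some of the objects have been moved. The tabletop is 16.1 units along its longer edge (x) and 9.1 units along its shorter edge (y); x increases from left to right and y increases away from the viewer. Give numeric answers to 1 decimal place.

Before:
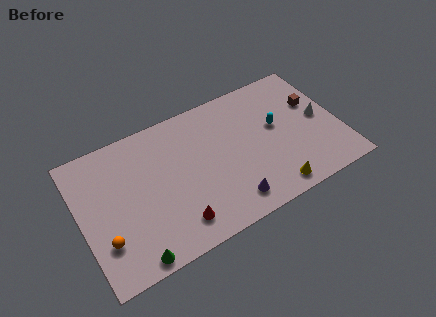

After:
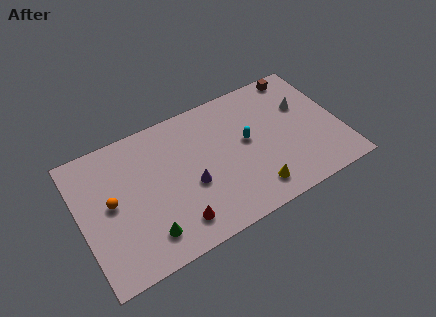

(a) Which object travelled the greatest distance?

the purple cone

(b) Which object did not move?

the red cone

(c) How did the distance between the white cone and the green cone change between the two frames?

-1.7

The distance was about 12.9 in the first image and 11.2 in the second, so they moved 1.7 units closer together.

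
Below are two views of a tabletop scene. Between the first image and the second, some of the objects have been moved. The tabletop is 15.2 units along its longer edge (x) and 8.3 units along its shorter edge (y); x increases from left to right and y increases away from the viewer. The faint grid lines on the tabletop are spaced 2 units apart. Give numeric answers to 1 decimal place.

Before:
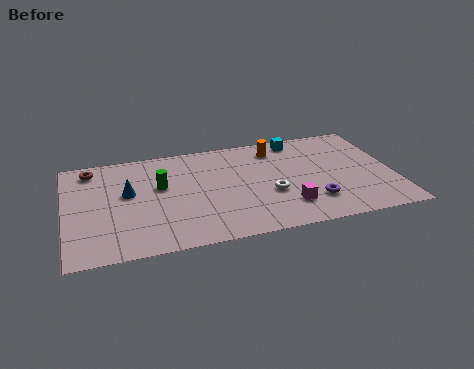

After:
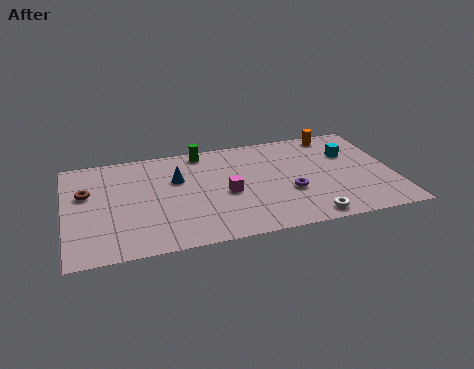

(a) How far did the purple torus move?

1.4

From (11.3, 2.1) to (10.3, 3.1), the purple torus covered √(1.0² + 1.0²) ≈ 1.4 units.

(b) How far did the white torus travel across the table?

2.8

From (9.4, 3.2) to (11.0, 0.9), the white torus covered √(1.6² + 2.3²) ≈ 2.8 units.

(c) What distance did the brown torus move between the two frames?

1.9

The brown torus moved from about (1.3, 7.1) to (1.0, 5.2), a distance of √(0.3² + 1.9²) ≈ 1.9.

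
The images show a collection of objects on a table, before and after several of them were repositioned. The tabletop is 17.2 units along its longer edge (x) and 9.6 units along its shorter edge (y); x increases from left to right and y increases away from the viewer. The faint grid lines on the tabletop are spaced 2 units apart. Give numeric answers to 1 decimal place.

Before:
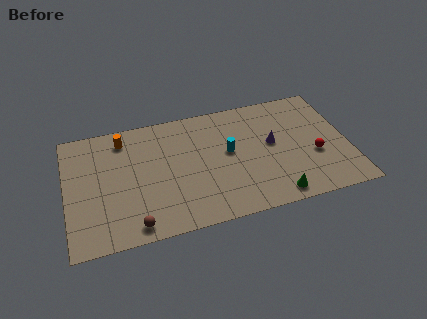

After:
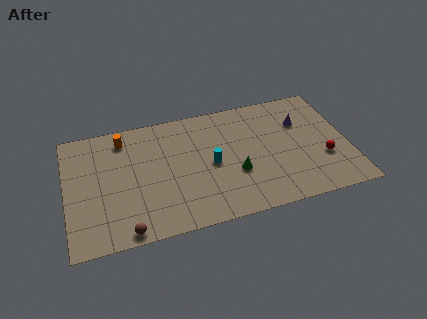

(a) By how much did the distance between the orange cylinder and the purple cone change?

+1.6

They were about 9.4 units apart before and 11.0 after — 1.6 units further apart.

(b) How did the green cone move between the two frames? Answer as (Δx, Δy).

(-2.2, 2.4)

The green cone started near (12.4, 1.1) and ended near (10.2, 3.5).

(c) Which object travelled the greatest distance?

the green cone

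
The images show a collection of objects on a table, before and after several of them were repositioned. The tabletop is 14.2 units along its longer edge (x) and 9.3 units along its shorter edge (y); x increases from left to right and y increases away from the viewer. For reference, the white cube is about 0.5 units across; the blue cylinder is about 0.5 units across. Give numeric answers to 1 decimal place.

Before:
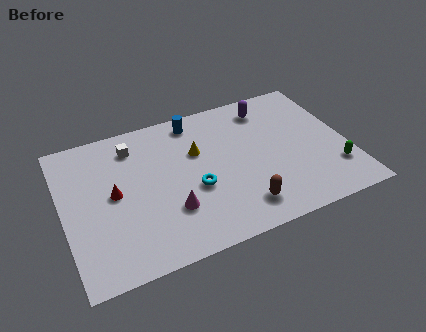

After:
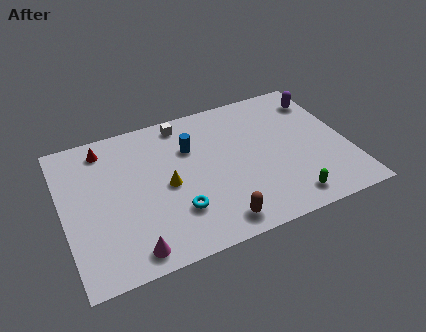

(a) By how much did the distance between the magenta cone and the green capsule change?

-0.4

Before: roughly 8.2 units apart; after: 7.8. That's 0.4 units closer together.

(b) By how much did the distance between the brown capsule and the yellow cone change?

-0.8

Before: roughly 4.6 units apart; after: 3.8. That's 0.8 units closer together.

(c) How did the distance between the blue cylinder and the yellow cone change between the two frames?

+0.3

Before: roughly 2.1 units apart; after: 2.4. That's 0.3 units further apart.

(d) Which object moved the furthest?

the red cone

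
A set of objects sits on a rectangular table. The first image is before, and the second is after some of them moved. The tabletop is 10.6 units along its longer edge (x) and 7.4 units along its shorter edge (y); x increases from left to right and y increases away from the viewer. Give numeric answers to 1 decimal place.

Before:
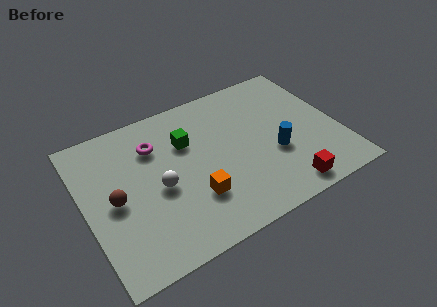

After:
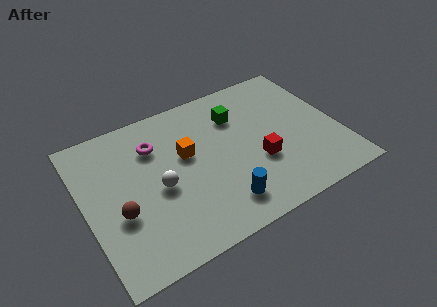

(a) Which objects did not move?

the magenta torus and the white sphere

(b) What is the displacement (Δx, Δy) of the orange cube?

(0.0, 2.2)

The orange cube was at about (4.3, 2.2) and moved to about (4.3, 4.4).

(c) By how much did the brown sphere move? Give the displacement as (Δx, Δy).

(0.1, -0.7)

From the two frames, the brown sphere sits at roughly (1.2, 3.5) before and (1.3, 2.8) after.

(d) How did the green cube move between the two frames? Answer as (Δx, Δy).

(2.2, 0.4)

The green cube was at about (4.4, 5.0) and moved to about (6.6, 5.4).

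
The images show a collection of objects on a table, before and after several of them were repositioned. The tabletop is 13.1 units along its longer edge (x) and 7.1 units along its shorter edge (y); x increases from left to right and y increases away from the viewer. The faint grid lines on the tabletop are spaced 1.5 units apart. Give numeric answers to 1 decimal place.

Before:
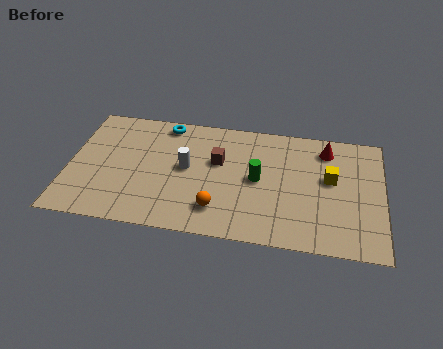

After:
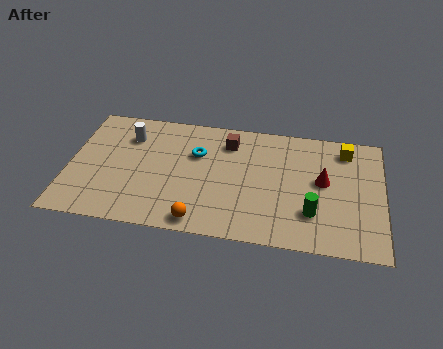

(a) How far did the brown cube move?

1.3

The brown cube moved from about (6.2, 4.4) to (6.6, 5.6), a distance of √(0.4² + 1.2²) ≈ 1.3.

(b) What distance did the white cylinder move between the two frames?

2.9

From (4.9, 3.8) to (2.4, 5.3), the white cylinder covered √(2.5² + 1.5²) ≈ 2.9 units.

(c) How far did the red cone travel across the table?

1.9

From (10.7, 5.8) to (10.6, 3.9), the red cone covered √(0.1² + 1.9²) ≈ 1.9 units.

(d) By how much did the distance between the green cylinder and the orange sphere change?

+2.2

They were about 2.6 units apart before and 4.8 after — 2.2 units further apart.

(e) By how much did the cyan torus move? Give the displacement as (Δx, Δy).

(1.4, -1.6)

From the two frames, the cyan torus sits at roughly (3.9, 6.3) before and (5.3, 4.7) after.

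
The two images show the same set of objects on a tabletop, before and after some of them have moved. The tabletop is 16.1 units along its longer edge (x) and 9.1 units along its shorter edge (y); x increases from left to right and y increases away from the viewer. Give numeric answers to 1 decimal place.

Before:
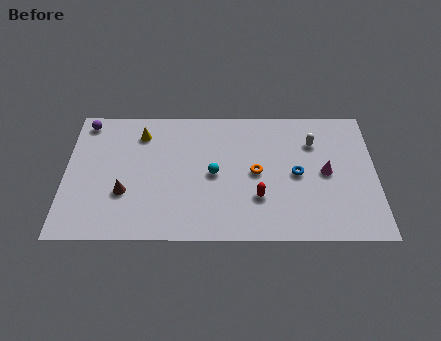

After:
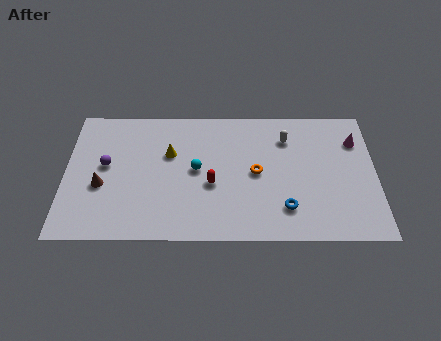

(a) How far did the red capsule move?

2.6

The red capsule moved from about (10.0, 2.8) to (7.6, 3.7), a distance of √(2.4² + 0.9²) ≈ 2.6.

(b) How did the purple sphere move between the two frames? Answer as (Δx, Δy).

(1.1, -3.0)

The purple sphere started near (1.0, 8.0) and ended near (2.1, 5.0).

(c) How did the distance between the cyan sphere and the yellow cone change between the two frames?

-2.9

They were about 4.7 units apart before and 1.8 after — 2.9 units closer together.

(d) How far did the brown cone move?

1.3

The brown cone was near (3.1, 3.1) before and (1.9, 3.6) after, so it travelled √(1.2² + 0.5²) ≈ 1.3 units.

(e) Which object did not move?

the orange torus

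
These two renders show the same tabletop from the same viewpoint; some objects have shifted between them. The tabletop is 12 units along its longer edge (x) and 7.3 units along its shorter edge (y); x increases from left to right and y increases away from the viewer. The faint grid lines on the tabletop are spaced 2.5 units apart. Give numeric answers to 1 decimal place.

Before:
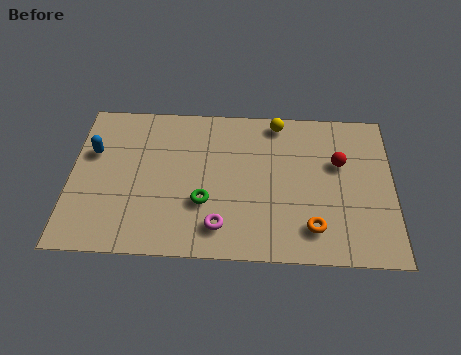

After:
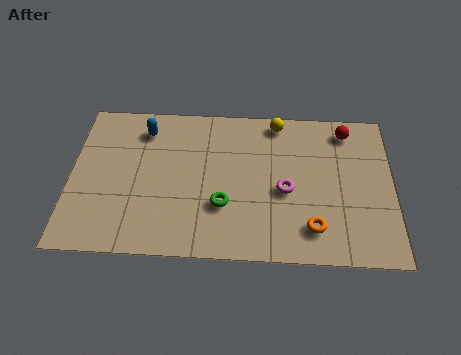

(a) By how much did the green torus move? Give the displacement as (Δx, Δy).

(0.7, -0.1)

From the two frames, the green torus sits at roughly (5.0, 2.5) before and (5.7, 2.4) after.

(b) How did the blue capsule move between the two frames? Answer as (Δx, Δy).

(1.9, 1.2)

The blue capsule was at about (0.8, 4.7) and moved to about (2.7, 5.9).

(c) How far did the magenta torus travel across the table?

3.0

From (5.6, 1.4) to (8.0, 3.2), the magenta torus covered √(2.4² + 1.8²) ≈ 3.0 units.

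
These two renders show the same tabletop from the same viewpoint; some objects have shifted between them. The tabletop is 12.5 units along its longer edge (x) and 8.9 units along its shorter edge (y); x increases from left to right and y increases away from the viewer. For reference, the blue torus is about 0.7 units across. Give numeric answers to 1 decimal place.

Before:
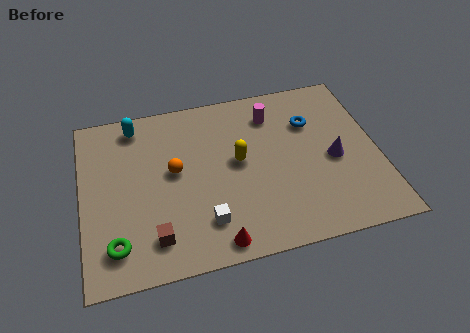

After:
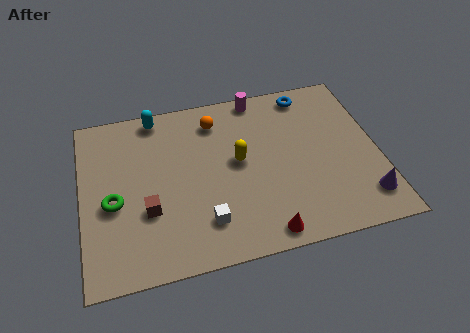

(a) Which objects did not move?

the yellow capsule and the white cube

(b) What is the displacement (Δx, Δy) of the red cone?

(2.0, 0.0)

From the two frames, the red cone sits at roughly (5.4, 0.9) before and (7.4, 0.9) after.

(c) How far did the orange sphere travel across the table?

3.0

The orange sphere was near (3.9, 4.9) before and (5.8, 7.2) after, so it travelled √(1.9² + 2.3²) ≈ 3.0 units.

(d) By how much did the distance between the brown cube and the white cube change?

+0.4

The distance was about 2.1 in the first image and 2.5 in the second, so they moved 0.4 units further apart.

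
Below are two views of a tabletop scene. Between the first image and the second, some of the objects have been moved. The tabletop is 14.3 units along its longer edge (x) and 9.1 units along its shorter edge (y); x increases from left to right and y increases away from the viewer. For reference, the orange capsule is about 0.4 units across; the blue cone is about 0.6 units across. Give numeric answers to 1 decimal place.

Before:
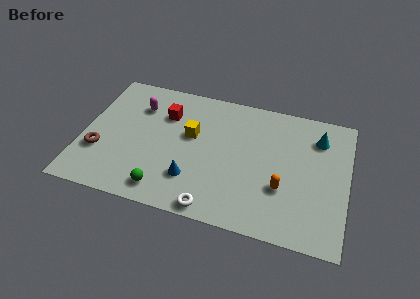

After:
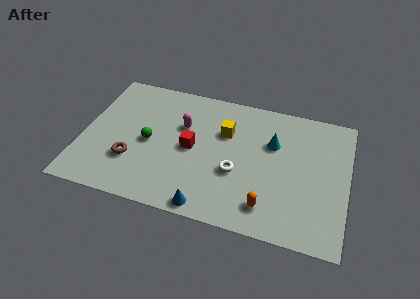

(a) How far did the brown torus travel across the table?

1.8

From (1.0, 3.0) to (2.8, 2.8), the brown torus covered √(1.8² + 0.2²) ≈ 1.8 units.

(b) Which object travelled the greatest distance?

the green sphere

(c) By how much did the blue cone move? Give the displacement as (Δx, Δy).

(1.0, -1.6)

The blue cone was at about (6.1, 2.4) and moved to about (7.1, 0.8).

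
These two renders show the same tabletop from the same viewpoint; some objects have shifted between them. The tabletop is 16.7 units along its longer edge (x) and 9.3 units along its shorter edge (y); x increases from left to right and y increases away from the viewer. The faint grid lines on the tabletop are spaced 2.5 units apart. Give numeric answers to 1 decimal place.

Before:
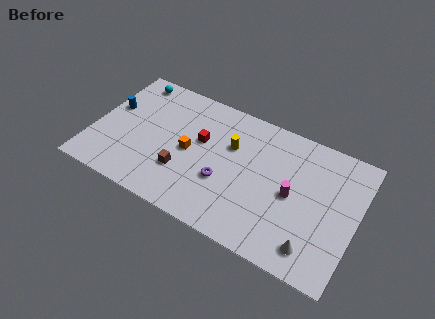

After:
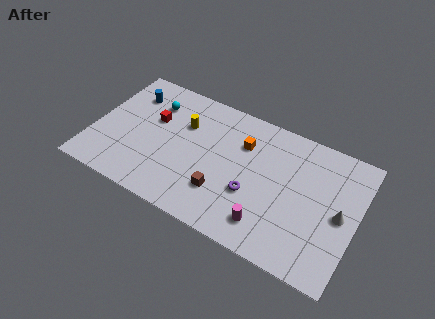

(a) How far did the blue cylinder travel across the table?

1.8

The blue cylinder was near (0.9, 5.6) before and (1.9, 7.1) after, so it travelled √(1.0² + 1.5²) ≈ 1.8 units.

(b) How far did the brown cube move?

2.6

The brown cube was near (5.9, 2.9) before and (8.5, 2.6) after, so it travelled √(2.6² + 0.3²) ≈ 2.6 units.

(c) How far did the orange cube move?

3.8

From (6.1, 4.5) to (9.3, 6.6), the orange cube covered √(3.2² + 2.1²) ≈ 3.8 units.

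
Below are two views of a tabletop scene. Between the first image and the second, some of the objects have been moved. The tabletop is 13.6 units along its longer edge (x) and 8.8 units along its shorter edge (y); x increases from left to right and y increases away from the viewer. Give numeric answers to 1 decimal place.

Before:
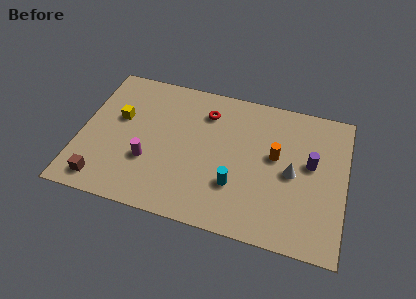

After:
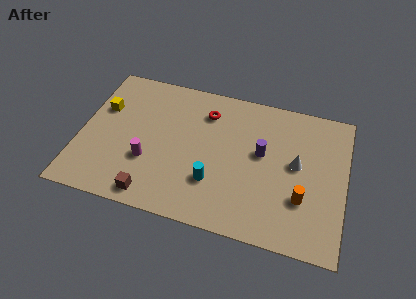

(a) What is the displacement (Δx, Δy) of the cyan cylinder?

(-1.1, -0.1)

The cyan cylinder started near (8.1, 2.7) and ended near (7.0, 2.6).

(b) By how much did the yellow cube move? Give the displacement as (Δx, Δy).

(-0.9, 0.4)

From the two frames, the yellow cube sits at roughly (1.9, 5.3) before and (1.0, 5.7) after.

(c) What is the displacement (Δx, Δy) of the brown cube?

(2.6, -0.2)

The brown cube started near (1.4, 1.2) and ended near (4.0, 1.0).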